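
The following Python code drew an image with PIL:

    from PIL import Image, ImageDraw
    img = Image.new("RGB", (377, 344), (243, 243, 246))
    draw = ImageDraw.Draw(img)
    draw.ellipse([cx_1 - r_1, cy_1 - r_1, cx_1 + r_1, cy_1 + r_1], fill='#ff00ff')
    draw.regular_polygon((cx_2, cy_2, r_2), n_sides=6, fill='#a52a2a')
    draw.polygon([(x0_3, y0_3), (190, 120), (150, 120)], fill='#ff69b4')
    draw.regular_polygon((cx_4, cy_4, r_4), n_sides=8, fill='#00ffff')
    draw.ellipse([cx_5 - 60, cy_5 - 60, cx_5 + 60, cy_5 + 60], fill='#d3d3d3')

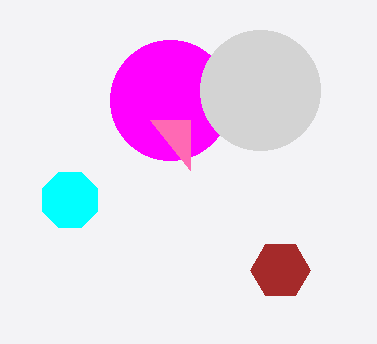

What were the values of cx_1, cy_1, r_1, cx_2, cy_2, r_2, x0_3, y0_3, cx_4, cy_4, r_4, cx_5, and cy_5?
cx_1 = 170, cy_1 = 100, r_1 = 60, cx_2 = 280, cy_2 = 270, r_2 = 30, x0_3 = 190, y0_3 = 170, cx_4 = 70, cy_4 = 200, r_4 = 30, cx_5 = 260, cy_5 = 90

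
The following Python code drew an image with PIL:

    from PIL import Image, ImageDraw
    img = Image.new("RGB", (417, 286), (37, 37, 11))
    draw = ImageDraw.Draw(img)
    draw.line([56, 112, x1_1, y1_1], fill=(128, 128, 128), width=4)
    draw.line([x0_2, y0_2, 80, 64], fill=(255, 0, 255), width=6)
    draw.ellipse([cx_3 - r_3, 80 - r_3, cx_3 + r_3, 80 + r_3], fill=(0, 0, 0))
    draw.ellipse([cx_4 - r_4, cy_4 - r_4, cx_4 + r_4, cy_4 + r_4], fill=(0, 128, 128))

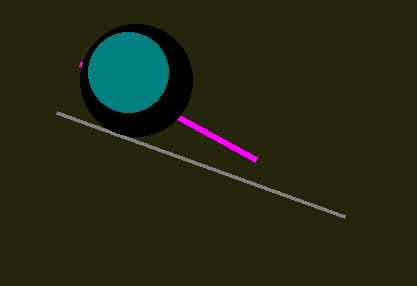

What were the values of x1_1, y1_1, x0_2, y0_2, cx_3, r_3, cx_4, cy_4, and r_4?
x1_1 = 344; y1_1 = 216; x0_2 = 256; y0_2 = 160; cx_3 = 136; r_3 = 56; cx_4 = 128; cy_4 = 72; r_4 = 40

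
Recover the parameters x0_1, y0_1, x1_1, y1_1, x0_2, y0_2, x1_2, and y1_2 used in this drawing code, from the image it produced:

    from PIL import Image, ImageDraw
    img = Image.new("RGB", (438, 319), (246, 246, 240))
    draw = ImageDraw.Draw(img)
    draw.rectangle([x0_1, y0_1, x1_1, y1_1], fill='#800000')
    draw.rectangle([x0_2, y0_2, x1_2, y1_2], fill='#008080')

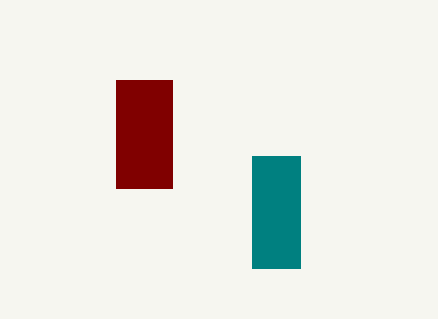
x0_1 = 116, y0_1 = 80, x1_1 = 172, y1_1 = 188, x0_2 = 252, y0_2 = 156, x1_2 = 300, y1_2 = 268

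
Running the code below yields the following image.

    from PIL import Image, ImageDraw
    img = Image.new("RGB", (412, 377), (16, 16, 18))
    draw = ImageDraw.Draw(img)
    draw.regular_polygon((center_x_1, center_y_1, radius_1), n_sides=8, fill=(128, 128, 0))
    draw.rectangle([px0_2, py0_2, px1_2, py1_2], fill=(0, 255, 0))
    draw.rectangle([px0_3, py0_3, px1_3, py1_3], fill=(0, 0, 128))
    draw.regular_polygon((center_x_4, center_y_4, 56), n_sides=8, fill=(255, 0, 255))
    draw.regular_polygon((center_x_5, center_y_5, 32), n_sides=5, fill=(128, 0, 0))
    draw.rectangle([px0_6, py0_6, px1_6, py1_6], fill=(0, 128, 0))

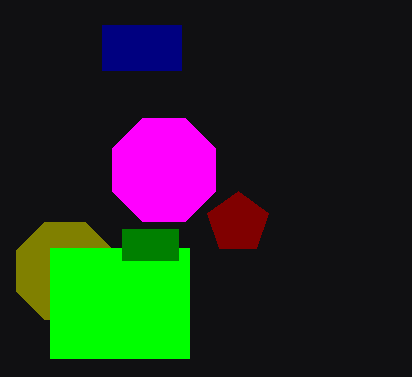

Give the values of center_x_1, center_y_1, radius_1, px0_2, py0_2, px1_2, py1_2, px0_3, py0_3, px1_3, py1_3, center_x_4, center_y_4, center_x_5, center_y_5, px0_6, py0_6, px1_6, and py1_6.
center_x_1 = 65; center_y_1 = 271; radius_1 = 53; px0_2 = 50; py0_2 = 248; px1_2 = 189; py1_2 = 358; px0_3 = 102; py0_3 = 25; px1_3 = 181; py1_3 = 70; center_x_4 = 164; center_y_4 = 170; center_x_5 = 238; center_y_5 = 223; px0_6 = 122; py0_6 = 229; px1_6 = 178; py1_6 = 260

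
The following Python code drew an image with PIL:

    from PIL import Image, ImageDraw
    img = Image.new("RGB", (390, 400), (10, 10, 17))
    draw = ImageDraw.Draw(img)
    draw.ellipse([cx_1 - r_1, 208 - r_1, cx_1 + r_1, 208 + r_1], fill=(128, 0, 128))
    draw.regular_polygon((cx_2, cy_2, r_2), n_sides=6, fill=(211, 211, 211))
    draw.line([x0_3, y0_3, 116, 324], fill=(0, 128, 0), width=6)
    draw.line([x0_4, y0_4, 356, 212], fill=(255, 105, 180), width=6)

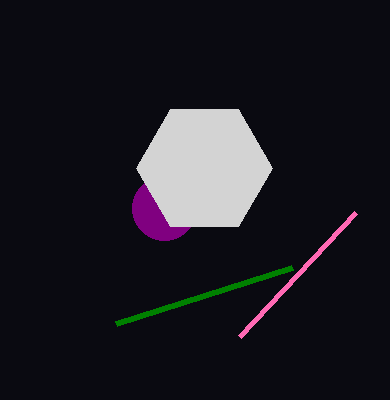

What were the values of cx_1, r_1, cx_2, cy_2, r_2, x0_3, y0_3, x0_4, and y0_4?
cx_1 = 164, r_1 = 32, cx_2 = 204, cy_2 = 168, r_2 = 68, x0_3 = 292, y0_3 = 268, x0_4 = 240, y0_4 = 336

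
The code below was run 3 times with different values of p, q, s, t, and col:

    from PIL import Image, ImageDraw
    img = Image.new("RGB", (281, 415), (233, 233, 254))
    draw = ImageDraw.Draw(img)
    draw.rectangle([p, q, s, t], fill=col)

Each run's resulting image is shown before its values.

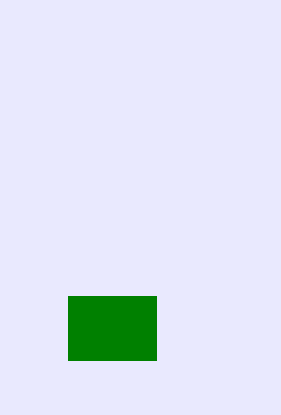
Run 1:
p = 68; q = 296; s = 156; t = 360; col = 'green'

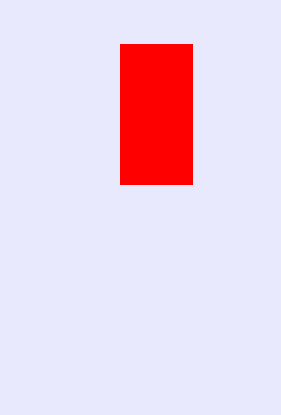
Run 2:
p = 120; q = 44; s = 192; t = 184; col = 'red'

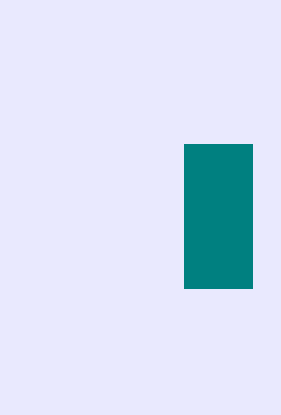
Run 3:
p = 184, q = 144, s = 252, t = 288, col = 'teal'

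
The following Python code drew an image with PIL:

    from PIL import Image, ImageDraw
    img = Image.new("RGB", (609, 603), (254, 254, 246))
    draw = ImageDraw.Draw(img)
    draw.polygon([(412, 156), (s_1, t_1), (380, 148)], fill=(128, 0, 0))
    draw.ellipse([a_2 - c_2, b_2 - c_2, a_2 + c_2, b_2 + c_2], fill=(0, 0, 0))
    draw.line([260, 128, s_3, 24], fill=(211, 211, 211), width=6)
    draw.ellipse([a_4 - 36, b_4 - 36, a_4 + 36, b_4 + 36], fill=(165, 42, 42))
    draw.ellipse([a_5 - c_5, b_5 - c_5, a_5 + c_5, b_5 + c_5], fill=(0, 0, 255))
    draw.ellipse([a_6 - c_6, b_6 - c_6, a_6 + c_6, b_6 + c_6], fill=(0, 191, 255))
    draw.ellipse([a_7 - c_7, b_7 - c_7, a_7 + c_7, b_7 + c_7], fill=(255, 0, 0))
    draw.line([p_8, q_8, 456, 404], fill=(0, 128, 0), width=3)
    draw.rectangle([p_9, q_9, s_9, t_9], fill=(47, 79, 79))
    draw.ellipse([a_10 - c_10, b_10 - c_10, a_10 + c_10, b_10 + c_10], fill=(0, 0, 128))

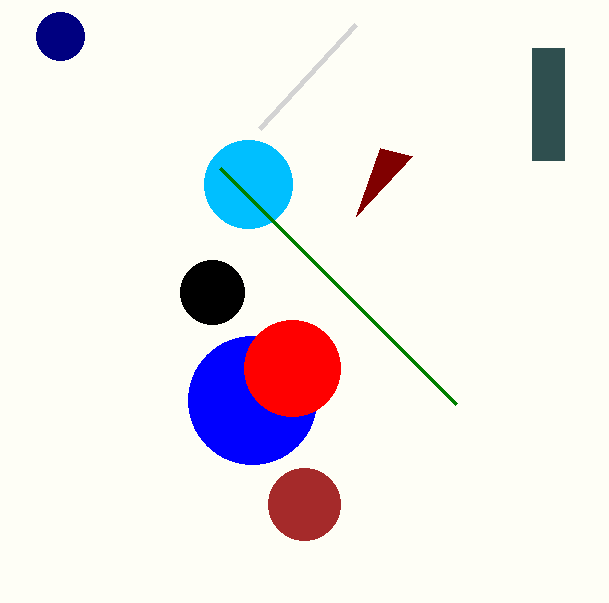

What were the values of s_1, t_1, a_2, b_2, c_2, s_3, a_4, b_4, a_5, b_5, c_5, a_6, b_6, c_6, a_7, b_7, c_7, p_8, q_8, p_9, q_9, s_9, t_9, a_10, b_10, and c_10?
s_1 = 356
t_1 = 216
a_2 = 212
b_2 = 292
c_2 = 32
s_3 = 356
a_4 = 304
b_4 = 504
a_5 = 252
b_5 = 400
c_5 = 64
a_6 = 248
b_6 = 184
c_6 = 44
a_7 = 292
b_7 = 368
c_7 = 48
p_8 = 220
q_8 = 168
p_9 = 532
q_9 = 48
s_9 = 564
t_9 = 160
a_10 = 60
b_10 = 36
c_10 = 24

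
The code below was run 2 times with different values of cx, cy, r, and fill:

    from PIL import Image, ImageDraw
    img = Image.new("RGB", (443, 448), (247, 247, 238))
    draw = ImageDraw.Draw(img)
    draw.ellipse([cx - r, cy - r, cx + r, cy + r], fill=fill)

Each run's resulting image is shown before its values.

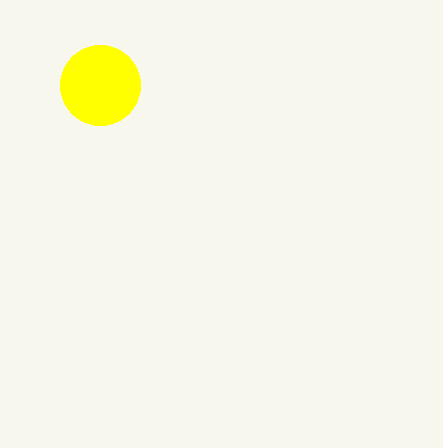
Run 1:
cx = 100; cy = 85; r = 40; fill = 'yellow'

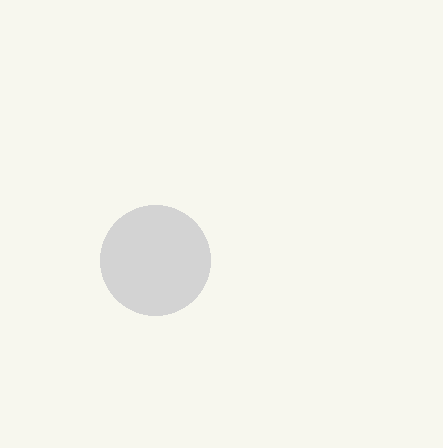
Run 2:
cx = 155, cy = 260, r = 55, fill = 'lightgray'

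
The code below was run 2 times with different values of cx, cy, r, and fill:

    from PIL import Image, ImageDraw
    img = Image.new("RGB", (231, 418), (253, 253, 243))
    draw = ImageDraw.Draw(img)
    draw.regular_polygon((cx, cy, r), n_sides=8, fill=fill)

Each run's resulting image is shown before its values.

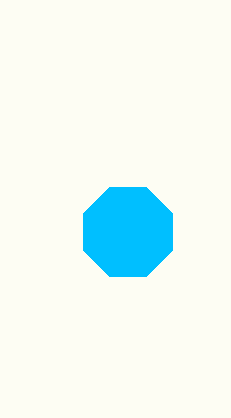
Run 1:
cx = 128, cy = 232, r = 48, fill = 'deepskyblue'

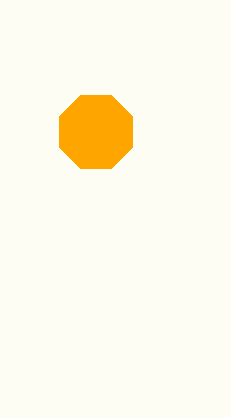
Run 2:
cx = 96; cy = 132; r = 40; fill = 'orange'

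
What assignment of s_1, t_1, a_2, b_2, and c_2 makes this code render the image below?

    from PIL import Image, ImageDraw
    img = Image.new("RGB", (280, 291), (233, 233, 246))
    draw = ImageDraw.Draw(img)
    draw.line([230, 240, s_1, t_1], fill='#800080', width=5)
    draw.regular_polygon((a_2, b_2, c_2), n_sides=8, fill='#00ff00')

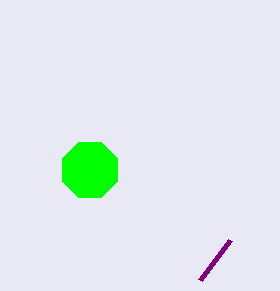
s_1 = 200; t_1 = 280; a_2 = 90; b_2 = 170; c_2 = 30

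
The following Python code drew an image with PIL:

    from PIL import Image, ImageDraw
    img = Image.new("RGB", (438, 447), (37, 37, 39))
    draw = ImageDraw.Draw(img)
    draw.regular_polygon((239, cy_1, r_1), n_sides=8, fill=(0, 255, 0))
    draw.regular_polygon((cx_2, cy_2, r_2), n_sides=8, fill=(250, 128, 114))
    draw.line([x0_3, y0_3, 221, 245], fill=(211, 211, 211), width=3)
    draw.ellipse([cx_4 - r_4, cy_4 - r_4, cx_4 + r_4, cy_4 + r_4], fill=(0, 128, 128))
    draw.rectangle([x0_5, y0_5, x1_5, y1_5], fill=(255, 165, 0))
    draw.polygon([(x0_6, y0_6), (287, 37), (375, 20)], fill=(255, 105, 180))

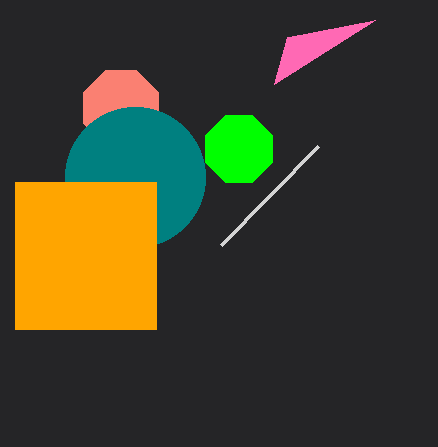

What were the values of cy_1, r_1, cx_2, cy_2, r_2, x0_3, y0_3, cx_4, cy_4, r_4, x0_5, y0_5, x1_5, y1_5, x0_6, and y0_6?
cy_1 = 149, r_1 = 36, cx_2 = 121, cy_2 = 108, r_2 = 41, x0_3 = 318, y0_3 = 146, cx_4 = 135, cy_4 = 177, r_4 = 70, x0_5 = 15, y0_5 = 182, x1_5 = 156, y1_5 = 329, x0_6 = 274, y0_6 = 84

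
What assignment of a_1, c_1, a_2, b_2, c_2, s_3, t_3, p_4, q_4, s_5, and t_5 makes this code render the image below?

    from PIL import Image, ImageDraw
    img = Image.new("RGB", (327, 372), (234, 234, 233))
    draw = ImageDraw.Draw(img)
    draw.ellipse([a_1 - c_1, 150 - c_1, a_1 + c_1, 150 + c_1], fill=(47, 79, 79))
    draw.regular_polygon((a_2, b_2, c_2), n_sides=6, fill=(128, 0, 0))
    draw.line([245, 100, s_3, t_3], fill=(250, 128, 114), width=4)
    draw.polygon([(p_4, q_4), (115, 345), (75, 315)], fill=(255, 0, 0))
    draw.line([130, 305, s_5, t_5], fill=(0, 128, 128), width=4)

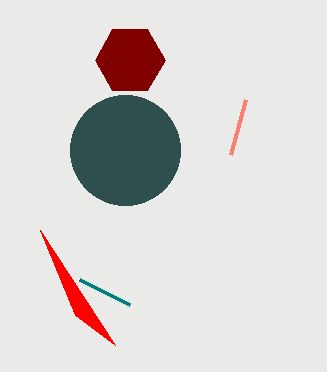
a_1 = 125; c_1 = 55; a_2 = 130; b_2 = 60; c_2 = 35; s_3 = 230; t_3 = 155; p_4 = 40; q_4 = 230; s_5 = 80; t_5 = 280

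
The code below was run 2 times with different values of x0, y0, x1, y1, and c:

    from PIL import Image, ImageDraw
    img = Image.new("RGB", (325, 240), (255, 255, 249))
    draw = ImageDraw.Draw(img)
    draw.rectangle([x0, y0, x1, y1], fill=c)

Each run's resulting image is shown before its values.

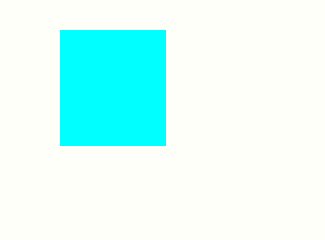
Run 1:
x0 = 60; y0 = 30; x1 = 165; y1 = 145; c = 'cyan'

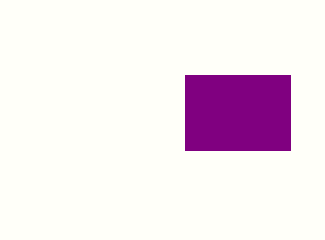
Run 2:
x0 = 185, y0 = 75, x1 = 290, y1 = 150, c = 'purple'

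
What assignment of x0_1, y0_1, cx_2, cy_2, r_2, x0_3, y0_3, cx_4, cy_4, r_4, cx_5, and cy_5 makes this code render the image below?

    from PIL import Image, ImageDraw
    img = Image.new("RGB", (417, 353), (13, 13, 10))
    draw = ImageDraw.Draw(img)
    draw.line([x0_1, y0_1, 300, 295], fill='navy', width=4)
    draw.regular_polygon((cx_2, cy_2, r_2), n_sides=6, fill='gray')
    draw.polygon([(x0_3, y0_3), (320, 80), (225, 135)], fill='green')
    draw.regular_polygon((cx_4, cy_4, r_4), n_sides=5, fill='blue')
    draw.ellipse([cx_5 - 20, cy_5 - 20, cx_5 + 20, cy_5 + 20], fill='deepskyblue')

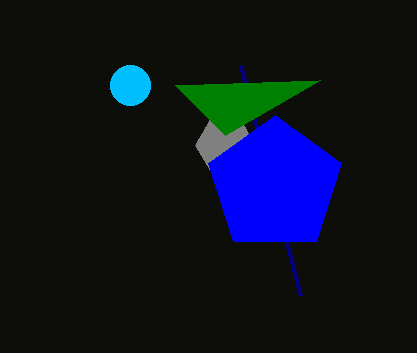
x0_1 = 240; y0_1 = 65; cx_2 = 225; cy_2 = 145; r_2 = 30; x0_3 = 175; y0_3 = 85; cx_4 = 275; cy_4 = 185; r_4 = 70; cx_5 = 130; cy_5 = 85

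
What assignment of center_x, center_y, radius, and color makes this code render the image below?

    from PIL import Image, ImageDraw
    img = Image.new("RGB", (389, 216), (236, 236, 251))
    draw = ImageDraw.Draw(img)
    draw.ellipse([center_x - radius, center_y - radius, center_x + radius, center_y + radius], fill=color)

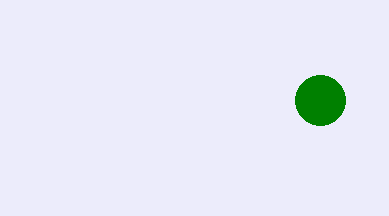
center_x = 320, center_y = 100, radius = 25, color = 'green'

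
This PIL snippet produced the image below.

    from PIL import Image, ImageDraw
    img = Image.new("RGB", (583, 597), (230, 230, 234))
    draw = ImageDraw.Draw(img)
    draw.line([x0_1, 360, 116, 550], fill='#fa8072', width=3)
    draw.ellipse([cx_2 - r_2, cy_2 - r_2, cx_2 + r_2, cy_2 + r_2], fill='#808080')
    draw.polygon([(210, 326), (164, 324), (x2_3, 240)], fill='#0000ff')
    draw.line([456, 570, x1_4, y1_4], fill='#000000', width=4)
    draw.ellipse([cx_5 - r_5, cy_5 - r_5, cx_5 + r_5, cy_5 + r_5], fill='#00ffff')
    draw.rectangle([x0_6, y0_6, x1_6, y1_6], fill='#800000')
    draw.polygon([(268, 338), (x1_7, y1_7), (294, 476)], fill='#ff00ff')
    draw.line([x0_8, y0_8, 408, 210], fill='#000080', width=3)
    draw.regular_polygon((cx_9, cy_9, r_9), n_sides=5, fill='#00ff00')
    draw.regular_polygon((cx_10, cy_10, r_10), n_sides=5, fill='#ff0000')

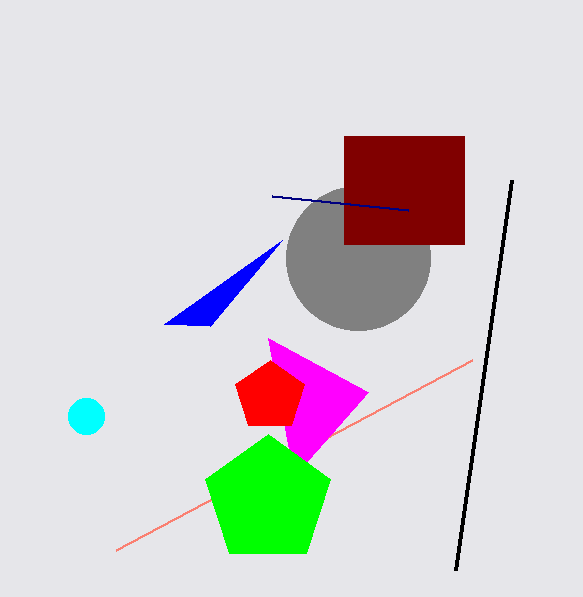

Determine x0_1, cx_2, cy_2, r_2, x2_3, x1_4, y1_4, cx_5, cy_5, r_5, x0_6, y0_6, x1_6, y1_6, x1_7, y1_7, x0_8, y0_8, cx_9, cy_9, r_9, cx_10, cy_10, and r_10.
x0_1 = 472; cx_2 = 358; cy_2 = 258; r_2 = 72; x2_3 = 282; x1_4 = 512; y1_4 = 180; cx_5 = 86; cy_5 = 416; r_5 = 18; x0_6 = 344; y0_6 = 136; x1_6 = 464; y1_6 = 244; x1_7 = 368; y1_7 = 392; x0_8 = 272; y0_8 = 196; cx_9 = 268; cy_9 = 500; r_9 = 66; cx_10 = 270; cy_10 = 396; r_10 = 36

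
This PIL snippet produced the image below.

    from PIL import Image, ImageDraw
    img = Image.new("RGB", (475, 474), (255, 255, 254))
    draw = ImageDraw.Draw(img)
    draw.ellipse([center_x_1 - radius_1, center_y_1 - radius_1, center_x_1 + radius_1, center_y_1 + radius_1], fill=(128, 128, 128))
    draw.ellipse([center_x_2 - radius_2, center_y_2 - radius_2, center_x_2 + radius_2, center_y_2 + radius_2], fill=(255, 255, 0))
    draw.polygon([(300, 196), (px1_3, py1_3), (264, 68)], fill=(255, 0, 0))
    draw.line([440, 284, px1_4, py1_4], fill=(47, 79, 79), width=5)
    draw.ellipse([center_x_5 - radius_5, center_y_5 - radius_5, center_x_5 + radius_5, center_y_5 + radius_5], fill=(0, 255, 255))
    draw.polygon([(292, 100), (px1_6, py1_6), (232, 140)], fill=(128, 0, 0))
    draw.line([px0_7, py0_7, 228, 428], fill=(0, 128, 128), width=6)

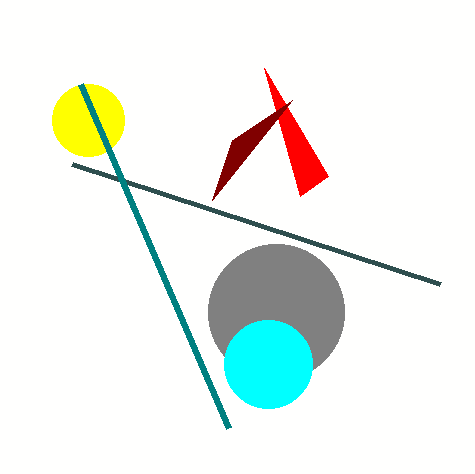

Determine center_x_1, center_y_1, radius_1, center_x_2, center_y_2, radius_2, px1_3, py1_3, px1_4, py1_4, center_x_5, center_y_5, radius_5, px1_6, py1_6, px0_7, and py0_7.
center_x_1 = 276
center_y_1 = 312
radius_1 = 68
center_x_2 = 88
center_y_2 = 120
radius_2 = 36
px1_3 = 328
py1_3 = 176
px1_4 = 72
py1_4 = 164
center_x_5 = 268
center_y_5 = 364
radius_5 = 44
px1_6 = 212
py1_6 = 200
px0_7 = 80
py0_7 = 84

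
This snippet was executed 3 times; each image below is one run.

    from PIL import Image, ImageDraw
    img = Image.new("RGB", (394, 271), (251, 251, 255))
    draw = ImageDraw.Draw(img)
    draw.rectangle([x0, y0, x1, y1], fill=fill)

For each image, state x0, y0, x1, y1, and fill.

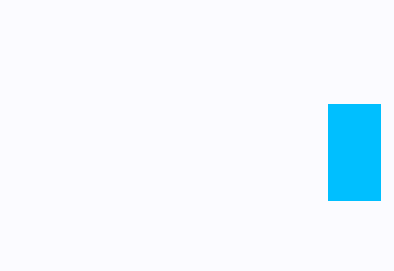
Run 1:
x0 = 328; y0 = 104; x1 = 380; y1 = 200; fill = 'deepskyblue'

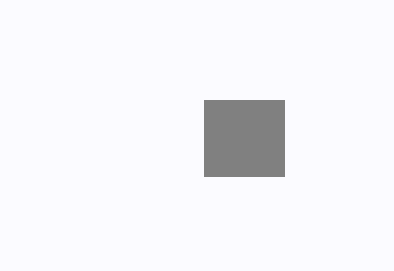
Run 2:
x0 = 204
y0 = 100
x1 = 284
y1 = 176
fill = 'gray'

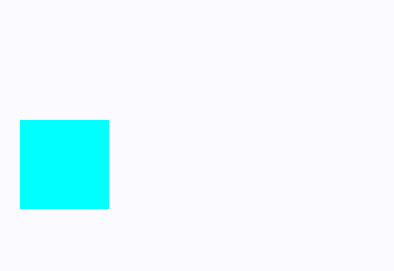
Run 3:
x0 = 20, y0 = 120, x1 = 108, y1 = 208, fill = 'cyan'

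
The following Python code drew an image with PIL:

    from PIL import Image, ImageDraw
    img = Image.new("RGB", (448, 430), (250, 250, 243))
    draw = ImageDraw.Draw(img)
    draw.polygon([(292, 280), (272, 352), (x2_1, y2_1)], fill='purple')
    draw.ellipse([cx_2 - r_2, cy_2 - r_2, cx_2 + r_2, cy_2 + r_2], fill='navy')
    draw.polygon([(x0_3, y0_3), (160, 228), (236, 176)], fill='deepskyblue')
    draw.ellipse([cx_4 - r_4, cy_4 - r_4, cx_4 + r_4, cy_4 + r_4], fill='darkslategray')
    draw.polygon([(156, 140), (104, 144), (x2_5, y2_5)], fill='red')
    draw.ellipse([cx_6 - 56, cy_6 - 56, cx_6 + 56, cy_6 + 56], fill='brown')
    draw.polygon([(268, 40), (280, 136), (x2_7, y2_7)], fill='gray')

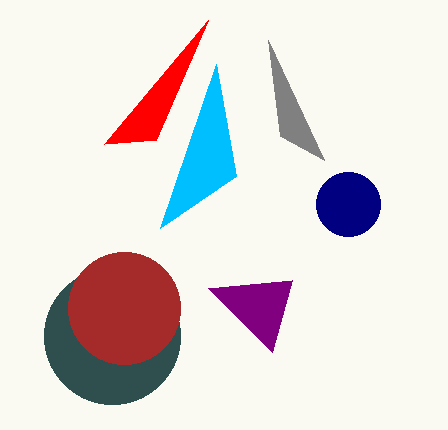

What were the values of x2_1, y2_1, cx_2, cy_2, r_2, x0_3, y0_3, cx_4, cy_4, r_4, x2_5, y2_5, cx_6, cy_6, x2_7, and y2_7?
x2_1 = 208; y2_1 = 288; cx_2 = 348; cy_2 = 204; r_2 = 32; x0_3 = 216; y0_3 = 64; cx_4 = 112; cy_4 = 336; r_4 = 68; x2_5 = 208; y2_5 = 20; cx_6 = 124; cy_6 = 308; x2_7 = 324; y2_7 = 160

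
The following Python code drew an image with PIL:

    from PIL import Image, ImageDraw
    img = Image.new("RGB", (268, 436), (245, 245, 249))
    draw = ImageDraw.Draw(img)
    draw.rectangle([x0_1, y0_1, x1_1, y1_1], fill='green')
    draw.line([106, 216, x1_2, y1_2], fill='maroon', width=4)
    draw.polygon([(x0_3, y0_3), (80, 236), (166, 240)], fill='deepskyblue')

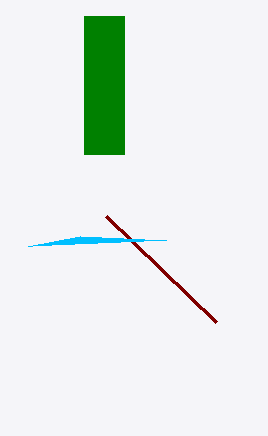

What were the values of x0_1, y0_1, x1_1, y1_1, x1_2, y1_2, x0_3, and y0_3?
x0_1 = 84, y0_1 = 16, x1_1 = 124, y1_1 = 154, x1_2 = 216, y1_2 = 322, x0_3 = 28, y0_3 = 246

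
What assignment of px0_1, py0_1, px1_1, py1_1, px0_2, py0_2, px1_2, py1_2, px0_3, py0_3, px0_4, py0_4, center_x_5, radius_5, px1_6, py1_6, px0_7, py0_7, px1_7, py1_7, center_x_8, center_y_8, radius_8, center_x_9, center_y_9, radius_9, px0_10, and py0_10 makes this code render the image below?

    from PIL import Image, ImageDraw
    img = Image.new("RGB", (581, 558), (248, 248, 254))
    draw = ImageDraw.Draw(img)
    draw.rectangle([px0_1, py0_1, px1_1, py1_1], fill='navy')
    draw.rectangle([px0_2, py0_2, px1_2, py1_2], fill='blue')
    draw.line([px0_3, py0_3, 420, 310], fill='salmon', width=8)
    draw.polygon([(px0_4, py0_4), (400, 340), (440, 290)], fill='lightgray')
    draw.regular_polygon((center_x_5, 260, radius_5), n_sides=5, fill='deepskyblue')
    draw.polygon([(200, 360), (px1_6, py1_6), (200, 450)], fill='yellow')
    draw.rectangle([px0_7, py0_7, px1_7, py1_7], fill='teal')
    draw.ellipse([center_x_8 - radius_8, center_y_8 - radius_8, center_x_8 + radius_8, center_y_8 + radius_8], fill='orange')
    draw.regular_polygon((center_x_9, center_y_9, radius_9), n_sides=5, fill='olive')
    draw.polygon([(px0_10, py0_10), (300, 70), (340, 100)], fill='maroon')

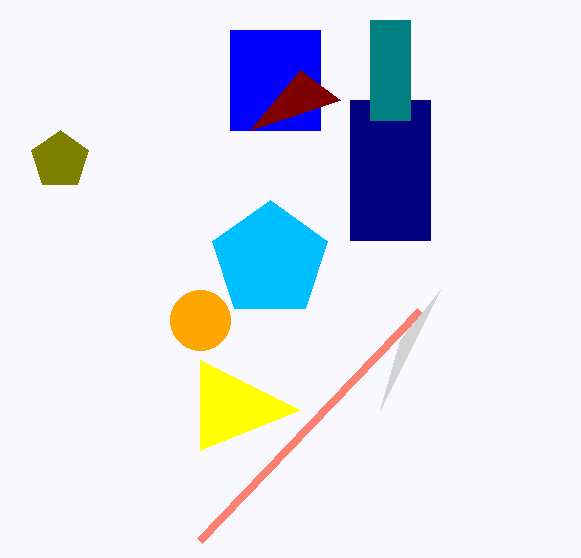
px0_1 = 350, py0_1 = 100, px1_1 = 430, py1_1 = 240, px0_2 = 230, py0_2 = 30, px1_2 = 320, py1_2 = 130, px0_3 = 200, py0_3 = 540, px0_4 = 380, py0_4 = 410, center_x_5 = 270, radius_5 = 60, px1_6 = 300, py1_6 = 410, px0_7 = 370, py0_7 = 20, px1_7 = 410, py1_7 = 120, center_x_8 = 200, center_y_8 = 320, radius_8 = 30, center_x_9 = 60, center_y_9 = 160, radius_9 = 30, px0_10 = 250, py0_10 = 130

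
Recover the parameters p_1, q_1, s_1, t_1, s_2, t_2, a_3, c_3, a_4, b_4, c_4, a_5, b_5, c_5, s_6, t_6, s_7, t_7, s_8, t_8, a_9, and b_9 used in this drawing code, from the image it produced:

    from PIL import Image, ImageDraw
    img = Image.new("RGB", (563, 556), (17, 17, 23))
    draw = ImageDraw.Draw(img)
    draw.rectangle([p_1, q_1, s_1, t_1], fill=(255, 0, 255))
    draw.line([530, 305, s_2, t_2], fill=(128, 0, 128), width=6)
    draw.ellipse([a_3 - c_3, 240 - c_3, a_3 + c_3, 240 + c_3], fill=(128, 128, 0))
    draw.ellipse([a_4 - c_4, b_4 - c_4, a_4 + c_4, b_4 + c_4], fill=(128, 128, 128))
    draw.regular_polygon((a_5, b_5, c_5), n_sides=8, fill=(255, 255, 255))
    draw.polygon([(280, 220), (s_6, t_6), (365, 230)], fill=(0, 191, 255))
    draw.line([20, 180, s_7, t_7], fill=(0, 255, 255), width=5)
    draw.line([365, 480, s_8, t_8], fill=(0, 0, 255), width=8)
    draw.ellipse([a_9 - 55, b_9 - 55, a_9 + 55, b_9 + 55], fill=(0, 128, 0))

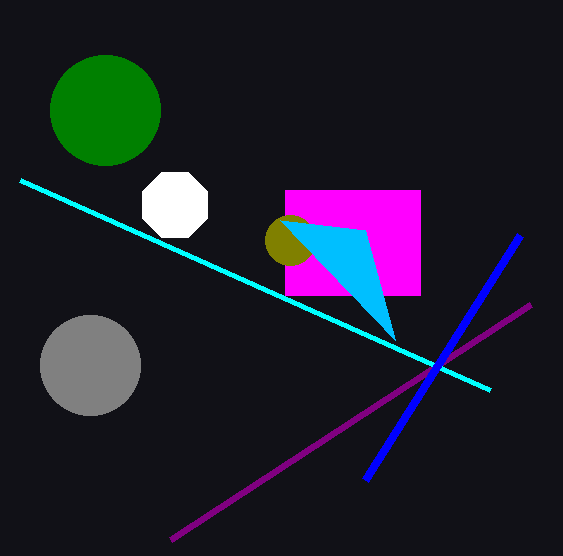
p_1 = 285; q_1 = 190; s_1 = 420; t_1 = 295; s_2 = 170; t_2 = 540; a_3 = 290; c_3 = 25; a_4 = 90; b_4 = 365; c_4 = 50; a_5 = 175; b_5 = 205; c_5 = 35; s_6 = 395; t_6 = 340; s_7 = 490; t_7 = 390; s_8 = 520; t_8 = 235; a_9 = 105; b_9 = 110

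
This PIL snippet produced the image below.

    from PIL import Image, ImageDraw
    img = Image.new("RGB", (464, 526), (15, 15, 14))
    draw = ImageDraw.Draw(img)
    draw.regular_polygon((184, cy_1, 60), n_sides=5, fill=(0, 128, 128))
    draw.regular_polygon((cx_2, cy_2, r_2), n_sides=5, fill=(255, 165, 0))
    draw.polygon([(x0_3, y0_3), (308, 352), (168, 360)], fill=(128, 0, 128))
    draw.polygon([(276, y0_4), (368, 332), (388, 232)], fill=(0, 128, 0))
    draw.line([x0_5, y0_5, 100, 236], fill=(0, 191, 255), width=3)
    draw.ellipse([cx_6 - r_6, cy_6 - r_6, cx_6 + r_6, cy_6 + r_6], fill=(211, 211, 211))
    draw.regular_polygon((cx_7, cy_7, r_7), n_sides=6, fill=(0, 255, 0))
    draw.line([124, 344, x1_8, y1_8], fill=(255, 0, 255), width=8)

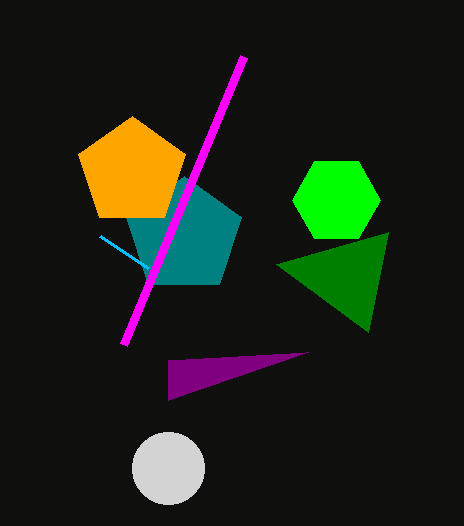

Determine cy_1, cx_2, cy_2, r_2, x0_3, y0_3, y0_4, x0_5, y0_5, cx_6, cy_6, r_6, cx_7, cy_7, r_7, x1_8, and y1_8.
cy_1 = 236, cx_2 = 132, cy_2 = 172, r_2 = 56, x0_3 = 168, y0_3 = 400, y0_4 = 264, x0_5 = 148, y0_5 = 268, cx_6 = 168, cy_6 = 468, r_6 = 36, cx_7 = 336, cy_7 = 200, r_7 = 44, x1_8 = 244, y1_8 = 56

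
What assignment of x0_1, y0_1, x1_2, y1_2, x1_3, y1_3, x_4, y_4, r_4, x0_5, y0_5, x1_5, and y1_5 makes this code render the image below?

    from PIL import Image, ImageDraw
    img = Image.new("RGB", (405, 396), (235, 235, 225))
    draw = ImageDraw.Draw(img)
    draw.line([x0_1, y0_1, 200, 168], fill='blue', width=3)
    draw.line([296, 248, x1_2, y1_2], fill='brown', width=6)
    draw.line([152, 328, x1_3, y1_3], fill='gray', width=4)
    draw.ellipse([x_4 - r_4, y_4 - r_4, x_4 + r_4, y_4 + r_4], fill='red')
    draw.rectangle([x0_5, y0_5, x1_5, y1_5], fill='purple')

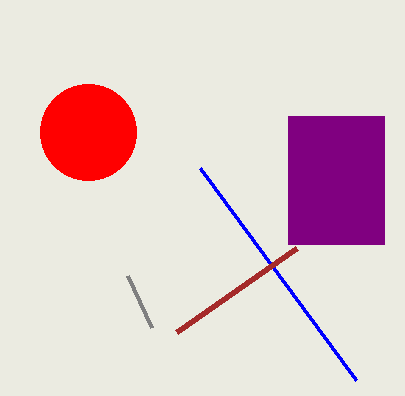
x0_1 = 356
y0_1 = 380
x1_2 = 176
y1_2 = 332
x1_3 = 128
y1_3 = 276
x_4 = 88
y_4 = 132
r_4 = 48
x0_5 = 288
y0_5 = 116
x1_5 = 384
y1_5 = 244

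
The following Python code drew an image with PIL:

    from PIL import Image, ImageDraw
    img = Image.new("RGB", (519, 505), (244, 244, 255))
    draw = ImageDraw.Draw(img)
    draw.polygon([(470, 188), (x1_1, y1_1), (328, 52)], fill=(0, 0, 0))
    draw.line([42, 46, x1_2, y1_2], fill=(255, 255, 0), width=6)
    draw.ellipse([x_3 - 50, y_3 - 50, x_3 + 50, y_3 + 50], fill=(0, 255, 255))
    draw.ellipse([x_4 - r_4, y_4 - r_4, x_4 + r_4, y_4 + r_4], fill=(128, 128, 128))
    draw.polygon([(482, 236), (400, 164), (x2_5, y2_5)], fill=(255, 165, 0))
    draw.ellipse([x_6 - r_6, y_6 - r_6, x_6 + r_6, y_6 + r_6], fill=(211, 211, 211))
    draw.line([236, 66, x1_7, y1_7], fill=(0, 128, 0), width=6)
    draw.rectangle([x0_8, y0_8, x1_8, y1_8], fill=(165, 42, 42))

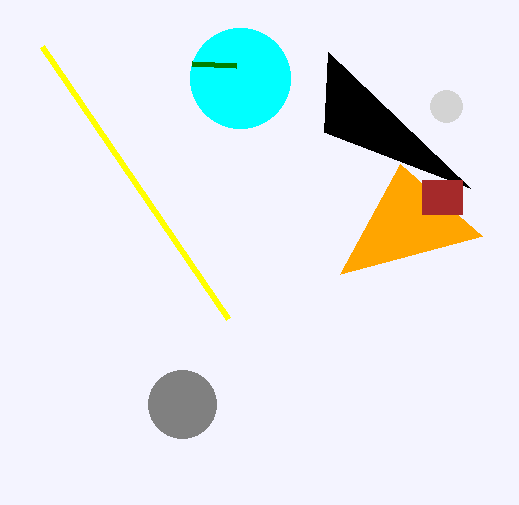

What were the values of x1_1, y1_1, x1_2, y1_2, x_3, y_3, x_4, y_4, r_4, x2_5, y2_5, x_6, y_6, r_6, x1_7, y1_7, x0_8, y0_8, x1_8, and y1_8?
x1_1 = 324, y1_1 = 132, x1_2 = 228, y1_2 = 318, x_3 = 240, y_3 = 78, x_4 = 182, y_4 = 404, r_4 = 34, x2_5 = 340, y2_5 = 274, x_6 = 446, y_6 = 106, r_6 = 16, x1_7 = 192, y1_7 = 64, x0_8 = 422, y0_8 = 180, x1_8 = 462, y1_8 = 214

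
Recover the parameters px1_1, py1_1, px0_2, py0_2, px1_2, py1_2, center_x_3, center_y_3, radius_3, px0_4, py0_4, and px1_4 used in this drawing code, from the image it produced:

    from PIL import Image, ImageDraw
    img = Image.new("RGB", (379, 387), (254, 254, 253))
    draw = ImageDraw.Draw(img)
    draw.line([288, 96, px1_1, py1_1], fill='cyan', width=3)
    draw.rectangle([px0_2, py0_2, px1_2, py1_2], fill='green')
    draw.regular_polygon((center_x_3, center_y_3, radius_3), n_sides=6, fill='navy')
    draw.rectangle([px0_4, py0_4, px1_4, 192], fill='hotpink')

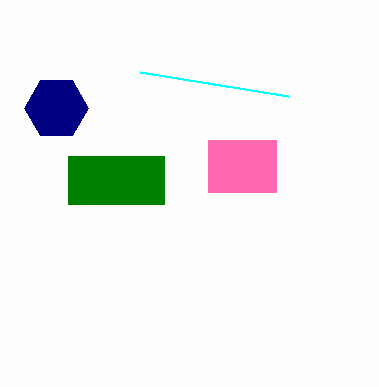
px1_1 = 140; py1_1 = 72; px0_2 = 68; py0_2 = 156; px1_2 = 164; py1_2 = 204; center_x_3 = 56; center_y_3 = 108; radius_3 = 32; px0_4 = 208; py0_4 = 140; px1_4 = 276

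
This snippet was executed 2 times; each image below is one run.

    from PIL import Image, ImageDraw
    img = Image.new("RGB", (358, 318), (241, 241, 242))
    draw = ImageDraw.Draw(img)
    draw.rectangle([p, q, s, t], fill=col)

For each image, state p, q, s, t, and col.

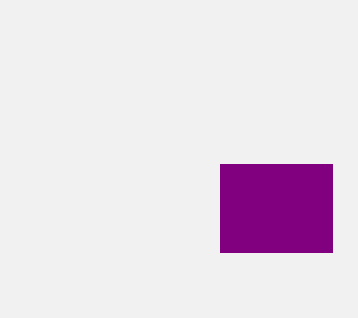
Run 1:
p = 220; q = 164; s = 332; t = 252; col = 'purple'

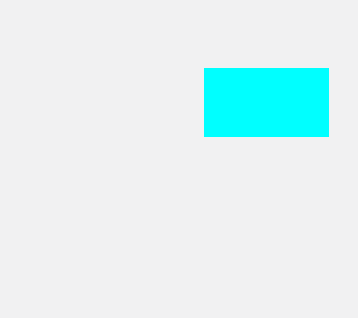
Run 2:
p = 204; q = 68; s = 328; t = 136; col = 'cyan'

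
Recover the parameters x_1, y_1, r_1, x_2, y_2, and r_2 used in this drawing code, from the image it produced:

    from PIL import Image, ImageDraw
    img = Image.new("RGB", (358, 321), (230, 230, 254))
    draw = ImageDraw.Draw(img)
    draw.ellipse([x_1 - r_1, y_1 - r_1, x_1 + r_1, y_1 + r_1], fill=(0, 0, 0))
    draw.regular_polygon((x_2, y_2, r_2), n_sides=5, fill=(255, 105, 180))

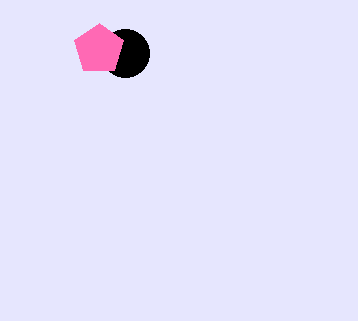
x_1 = 125, y_1 = 53, r_1 = 24, x_2 = 99, y_2 = 49, r_2 = 26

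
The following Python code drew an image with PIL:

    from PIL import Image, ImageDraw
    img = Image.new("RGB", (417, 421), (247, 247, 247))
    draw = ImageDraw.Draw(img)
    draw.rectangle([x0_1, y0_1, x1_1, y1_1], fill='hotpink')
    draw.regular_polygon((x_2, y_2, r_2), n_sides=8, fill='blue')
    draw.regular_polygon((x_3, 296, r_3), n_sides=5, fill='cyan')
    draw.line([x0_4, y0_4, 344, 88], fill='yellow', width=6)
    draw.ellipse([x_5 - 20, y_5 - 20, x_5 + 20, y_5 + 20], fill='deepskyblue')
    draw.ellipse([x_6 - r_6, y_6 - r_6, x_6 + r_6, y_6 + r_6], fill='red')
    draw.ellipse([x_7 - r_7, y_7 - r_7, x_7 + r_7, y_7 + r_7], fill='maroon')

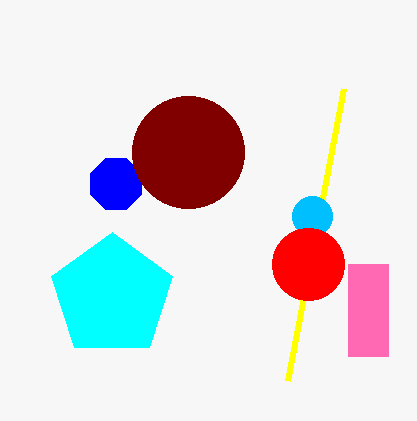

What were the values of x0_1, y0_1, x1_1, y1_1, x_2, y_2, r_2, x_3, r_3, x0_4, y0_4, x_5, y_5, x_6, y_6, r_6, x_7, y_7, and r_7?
x0_1 = 348
y0_1 = 264
x1_1 = 388
y1_1 = 356
x_2 = 116
y_2 = 184
r_2 = 28
x_3 = 112
r_3 = 64
x0_4 = 288
y0_4 = 380
x_5 = 312
y_5 = 216
x_6 = 308
y_6 = 264
r_6 = 36
x_7 = 188
y_7 = 152
r_7 = 56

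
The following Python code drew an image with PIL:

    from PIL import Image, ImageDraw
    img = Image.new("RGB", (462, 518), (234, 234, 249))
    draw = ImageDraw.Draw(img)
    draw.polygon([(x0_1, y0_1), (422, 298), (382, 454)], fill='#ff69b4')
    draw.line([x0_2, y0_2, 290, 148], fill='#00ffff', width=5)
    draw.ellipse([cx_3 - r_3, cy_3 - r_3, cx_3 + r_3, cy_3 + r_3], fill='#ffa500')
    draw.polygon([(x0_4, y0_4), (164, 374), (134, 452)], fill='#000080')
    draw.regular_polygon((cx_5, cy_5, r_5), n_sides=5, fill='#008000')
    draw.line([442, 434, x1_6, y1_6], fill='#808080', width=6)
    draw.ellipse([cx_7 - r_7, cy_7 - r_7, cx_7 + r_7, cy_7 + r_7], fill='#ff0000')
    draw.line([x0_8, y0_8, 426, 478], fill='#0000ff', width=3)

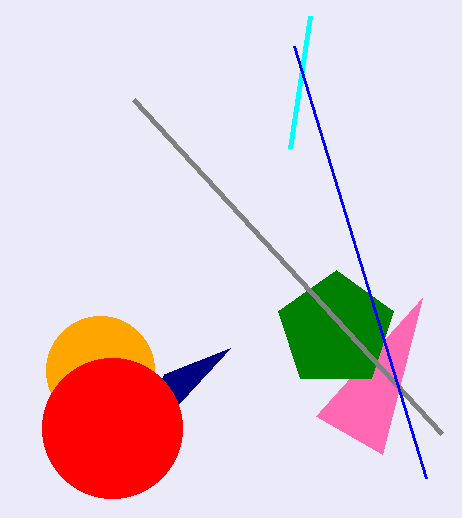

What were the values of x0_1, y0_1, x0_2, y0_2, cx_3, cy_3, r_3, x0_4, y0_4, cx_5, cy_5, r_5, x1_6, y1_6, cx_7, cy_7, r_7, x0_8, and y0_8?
x0_1 = 316; y0_1 = 416; x0_2 = 310; y0_2 = 16; cx_3 = 100; cy_3 = 370; r_3 = 54; x0_4 = 230; y0_4 = 348; cx_5 = 336; cy_5 = 330; r_5 = 60; x1_6 = 134; y1_6 = 100; cx_7 = 112; cy_7 = 428; r_7 = 70; x0_8 = 294; y0_8 = 46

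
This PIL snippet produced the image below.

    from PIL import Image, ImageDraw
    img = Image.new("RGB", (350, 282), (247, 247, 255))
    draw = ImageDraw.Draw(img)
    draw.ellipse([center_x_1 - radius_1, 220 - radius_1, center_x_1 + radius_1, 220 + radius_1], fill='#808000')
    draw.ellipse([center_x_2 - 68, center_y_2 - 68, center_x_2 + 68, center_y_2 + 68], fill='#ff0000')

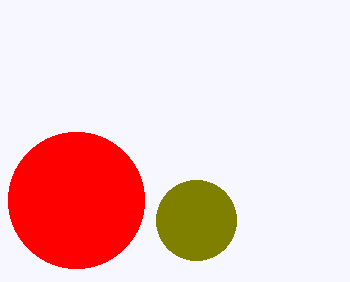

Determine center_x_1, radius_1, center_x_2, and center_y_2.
center_x_1 = 196, radius_1 = 40, center_x_2 = 76, center_y_2 = 200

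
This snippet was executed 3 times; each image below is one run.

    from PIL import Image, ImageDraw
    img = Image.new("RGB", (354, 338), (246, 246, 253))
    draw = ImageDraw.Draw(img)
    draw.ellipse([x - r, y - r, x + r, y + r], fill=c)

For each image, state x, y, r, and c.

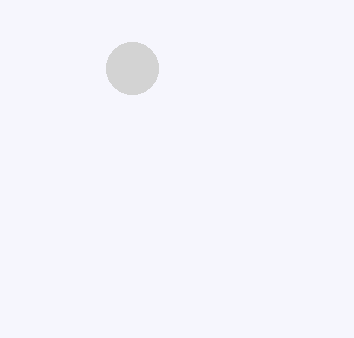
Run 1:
x = 132, y = 68, r = 26, c = 'lightgray'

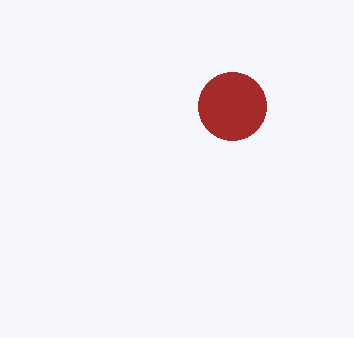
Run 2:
x = 232, y = 106, r = 34, c = 'brown'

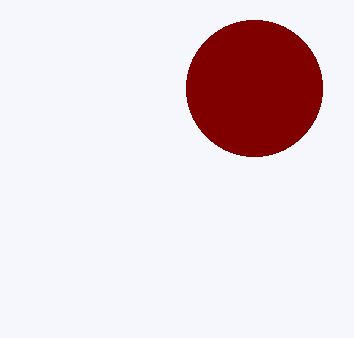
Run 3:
x = 254; y = 88; r = 68; c = 'maroon'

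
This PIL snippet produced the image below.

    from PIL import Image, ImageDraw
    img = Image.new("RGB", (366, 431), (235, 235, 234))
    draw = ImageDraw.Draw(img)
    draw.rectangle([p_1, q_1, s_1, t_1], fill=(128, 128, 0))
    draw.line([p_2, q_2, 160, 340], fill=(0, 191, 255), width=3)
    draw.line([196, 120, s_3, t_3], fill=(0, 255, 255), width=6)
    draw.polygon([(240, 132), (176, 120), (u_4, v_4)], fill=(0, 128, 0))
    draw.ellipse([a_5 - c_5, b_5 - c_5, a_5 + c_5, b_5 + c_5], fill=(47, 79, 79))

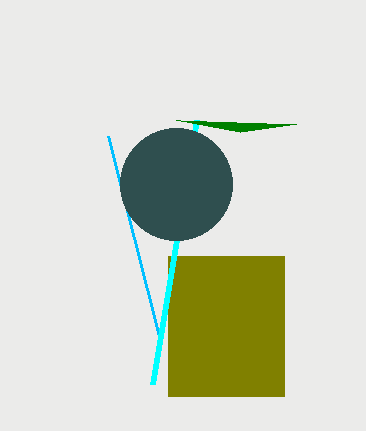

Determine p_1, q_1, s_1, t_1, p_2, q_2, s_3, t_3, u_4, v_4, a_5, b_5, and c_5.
p_1 = 168, q_1 = 256, s_1 = 284, t_1 = 396, p_2 = 108, q_2 = 136, s_3 = 152, t_3 = 384, u_4 = 296, v_4 = 124, a_5 = 176, b_5 = 184, c_5 = 56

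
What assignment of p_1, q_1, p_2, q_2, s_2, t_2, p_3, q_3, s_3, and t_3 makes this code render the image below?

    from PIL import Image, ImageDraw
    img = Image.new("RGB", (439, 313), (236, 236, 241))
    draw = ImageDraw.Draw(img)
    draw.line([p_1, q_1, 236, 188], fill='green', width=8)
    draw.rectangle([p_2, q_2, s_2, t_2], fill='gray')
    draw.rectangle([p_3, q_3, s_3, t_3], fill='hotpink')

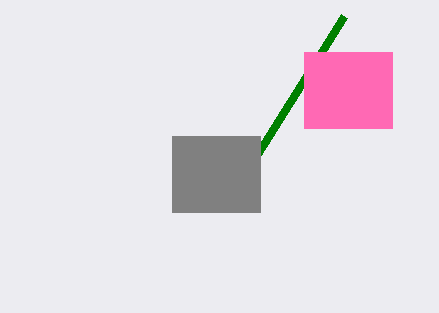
p_1 = 344; q_1 = 16; p_2 = 172; q_2 = 136; s_2 = 260; t_2 = 212; p_3 = 304; q_3 = 52; s_3 = 392; t_3 = 128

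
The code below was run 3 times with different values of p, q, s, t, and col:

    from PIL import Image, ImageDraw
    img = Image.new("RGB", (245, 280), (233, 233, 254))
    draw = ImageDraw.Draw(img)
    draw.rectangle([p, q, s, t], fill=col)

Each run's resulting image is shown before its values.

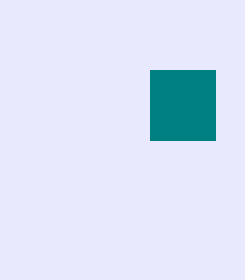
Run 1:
p = 150
q = 70
s = 215
t = 140
col = 'teal'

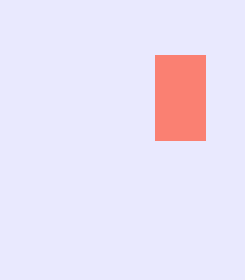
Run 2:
p = 155; q = 55; s = 205; t = 140; col = 'salmon'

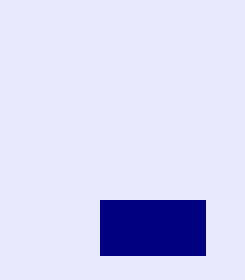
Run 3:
p = 100; q = 200; s = 205; t = 255; col = 'navy'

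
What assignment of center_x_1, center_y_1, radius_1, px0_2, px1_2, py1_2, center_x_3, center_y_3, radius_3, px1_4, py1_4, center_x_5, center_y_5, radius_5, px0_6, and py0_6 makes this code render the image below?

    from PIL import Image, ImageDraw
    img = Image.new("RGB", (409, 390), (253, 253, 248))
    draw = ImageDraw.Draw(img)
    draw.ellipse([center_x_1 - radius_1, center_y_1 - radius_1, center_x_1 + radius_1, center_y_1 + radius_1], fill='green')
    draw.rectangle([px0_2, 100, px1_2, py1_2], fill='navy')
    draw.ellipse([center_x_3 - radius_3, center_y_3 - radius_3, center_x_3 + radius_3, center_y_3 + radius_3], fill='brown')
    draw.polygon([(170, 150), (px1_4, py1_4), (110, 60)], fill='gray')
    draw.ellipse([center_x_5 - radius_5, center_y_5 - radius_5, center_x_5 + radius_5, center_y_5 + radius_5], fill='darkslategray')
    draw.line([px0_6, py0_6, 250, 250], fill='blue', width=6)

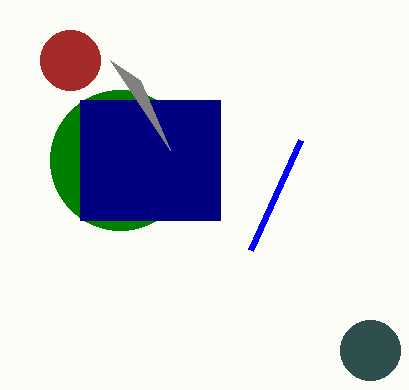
center_x_1 = 120, center_y_1 = 160, radius_1 = 70, px0_2 = 80, px1_2 = 220, py1_2 = 220, center_x_3 = 70, center_y_3 = 60, radius_3 = 30, px1_4 = 140, py1_4 = 80, center_x_5 = 370, center_y_5 = 350, radius_5 = 30, px0_6 = 300, py0_6 = 140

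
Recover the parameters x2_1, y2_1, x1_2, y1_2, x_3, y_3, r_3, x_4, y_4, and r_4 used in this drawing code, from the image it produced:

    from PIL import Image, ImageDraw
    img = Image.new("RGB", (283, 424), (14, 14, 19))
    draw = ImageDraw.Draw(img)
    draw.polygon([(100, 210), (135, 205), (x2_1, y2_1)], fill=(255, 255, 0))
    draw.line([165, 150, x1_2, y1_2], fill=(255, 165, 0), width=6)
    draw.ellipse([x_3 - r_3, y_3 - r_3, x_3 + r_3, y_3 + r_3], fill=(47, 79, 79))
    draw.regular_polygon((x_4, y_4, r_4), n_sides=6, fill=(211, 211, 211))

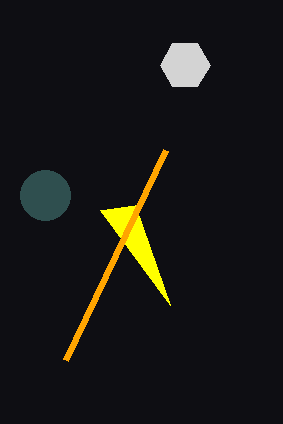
x2_1 = 170
y2_1 = 305
x1_2 = 65
y1_2 = 360
x_3 = 45
y_3 = 195
r_3 = 25
x_4 = 185
y_4 = 65
r_4 = 25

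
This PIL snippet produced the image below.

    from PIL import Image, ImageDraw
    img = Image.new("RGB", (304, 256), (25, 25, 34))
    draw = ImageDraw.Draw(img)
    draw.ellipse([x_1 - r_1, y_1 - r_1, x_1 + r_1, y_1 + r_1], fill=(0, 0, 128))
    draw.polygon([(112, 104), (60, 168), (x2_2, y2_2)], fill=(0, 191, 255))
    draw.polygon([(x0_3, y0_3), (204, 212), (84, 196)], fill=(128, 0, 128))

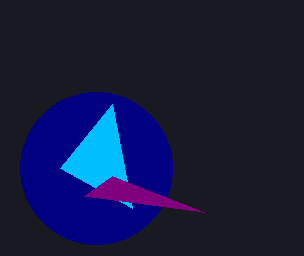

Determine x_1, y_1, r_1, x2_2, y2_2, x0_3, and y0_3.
x_1 = 96, y_1 = 168, r_1 = 76, x2_2 = 132, y2_2 = 208, x0_3 = 112, y0_3 = 176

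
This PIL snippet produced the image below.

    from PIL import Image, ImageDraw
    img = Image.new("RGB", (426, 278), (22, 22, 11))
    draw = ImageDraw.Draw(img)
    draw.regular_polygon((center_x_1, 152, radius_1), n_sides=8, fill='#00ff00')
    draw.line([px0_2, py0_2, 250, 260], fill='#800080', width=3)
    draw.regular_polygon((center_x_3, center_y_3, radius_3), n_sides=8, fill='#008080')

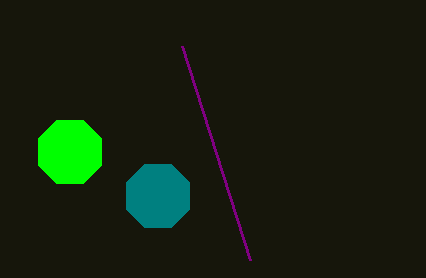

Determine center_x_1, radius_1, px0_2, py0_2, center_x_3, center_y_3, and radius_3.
center_x_1 = 70
radius_1 = 34
px0_2 = 182
py0_2 = 46
center_x_3 = 158
center_y_3 = 196
radius_3 = 34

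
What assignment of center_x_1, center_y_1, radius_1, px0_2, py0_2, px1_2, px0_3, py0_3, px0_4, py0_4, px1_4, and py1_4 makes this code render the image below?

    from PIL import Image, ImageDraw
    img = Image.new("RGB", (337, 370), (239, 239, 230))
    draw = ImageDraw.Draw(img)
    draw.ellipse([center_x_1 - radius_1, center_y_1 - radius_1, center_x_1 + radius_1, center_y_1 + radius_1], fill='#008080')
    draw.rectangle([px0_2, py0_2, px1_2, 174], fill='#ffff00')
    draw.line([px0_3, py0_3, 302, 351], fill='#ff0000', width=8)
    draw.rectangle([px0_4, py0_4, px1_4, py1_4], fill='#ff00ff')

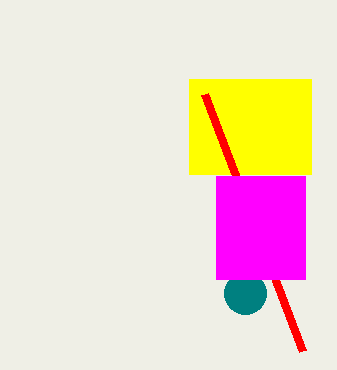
center_x_1 = 245
center_y_1 = 293
radius_1 = 21
px0_2 = 189
py0_2 = 79
px1_2 = 311
px0_3 = 204
py0_3 = 94
px0_4 = 216
py0_4 = 176
px1_4 = 305
py1_4 = 279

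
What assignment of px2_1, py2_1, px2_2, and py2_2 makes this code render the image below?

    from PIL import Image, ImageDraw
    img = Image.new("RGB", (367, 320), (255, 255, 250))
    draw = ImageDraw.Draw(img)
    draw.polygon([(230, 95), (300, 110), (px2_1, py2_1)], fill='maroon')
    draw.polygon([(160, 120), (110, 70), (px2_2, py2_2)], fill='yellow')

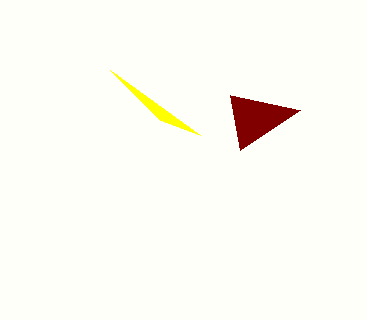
px2_1 = 240; py2_1 = 150; px2_2 = 200; py2_2 = 135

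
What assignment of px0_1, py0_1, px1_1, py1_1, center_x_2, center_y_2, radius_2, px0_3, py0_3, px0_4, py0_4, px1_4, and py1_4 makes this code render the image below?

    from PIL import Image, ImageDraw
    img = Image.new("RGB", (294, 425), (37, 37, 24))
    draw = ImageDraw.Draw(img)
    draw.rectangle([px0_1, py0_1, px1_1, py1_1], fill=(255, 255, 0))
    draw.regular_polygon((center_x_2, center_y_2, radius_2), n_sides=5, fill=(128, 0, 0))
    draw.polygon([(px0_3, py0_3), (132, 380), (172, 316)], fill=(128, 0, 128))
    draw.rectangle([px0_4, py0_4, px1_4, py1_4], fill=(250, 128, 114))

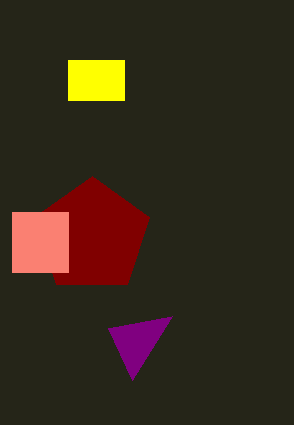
px0_1 = 68; py0_1 = 60; px1_1 = 124; py1_1 = 100; center_x_2 = 92; center_y_2 = 236; radius_2 = 60; px0_3 = 108; py0_3 = 328; px0_4 = 12; py0_4 = 212; px1_4 = 68; py1_4 = 272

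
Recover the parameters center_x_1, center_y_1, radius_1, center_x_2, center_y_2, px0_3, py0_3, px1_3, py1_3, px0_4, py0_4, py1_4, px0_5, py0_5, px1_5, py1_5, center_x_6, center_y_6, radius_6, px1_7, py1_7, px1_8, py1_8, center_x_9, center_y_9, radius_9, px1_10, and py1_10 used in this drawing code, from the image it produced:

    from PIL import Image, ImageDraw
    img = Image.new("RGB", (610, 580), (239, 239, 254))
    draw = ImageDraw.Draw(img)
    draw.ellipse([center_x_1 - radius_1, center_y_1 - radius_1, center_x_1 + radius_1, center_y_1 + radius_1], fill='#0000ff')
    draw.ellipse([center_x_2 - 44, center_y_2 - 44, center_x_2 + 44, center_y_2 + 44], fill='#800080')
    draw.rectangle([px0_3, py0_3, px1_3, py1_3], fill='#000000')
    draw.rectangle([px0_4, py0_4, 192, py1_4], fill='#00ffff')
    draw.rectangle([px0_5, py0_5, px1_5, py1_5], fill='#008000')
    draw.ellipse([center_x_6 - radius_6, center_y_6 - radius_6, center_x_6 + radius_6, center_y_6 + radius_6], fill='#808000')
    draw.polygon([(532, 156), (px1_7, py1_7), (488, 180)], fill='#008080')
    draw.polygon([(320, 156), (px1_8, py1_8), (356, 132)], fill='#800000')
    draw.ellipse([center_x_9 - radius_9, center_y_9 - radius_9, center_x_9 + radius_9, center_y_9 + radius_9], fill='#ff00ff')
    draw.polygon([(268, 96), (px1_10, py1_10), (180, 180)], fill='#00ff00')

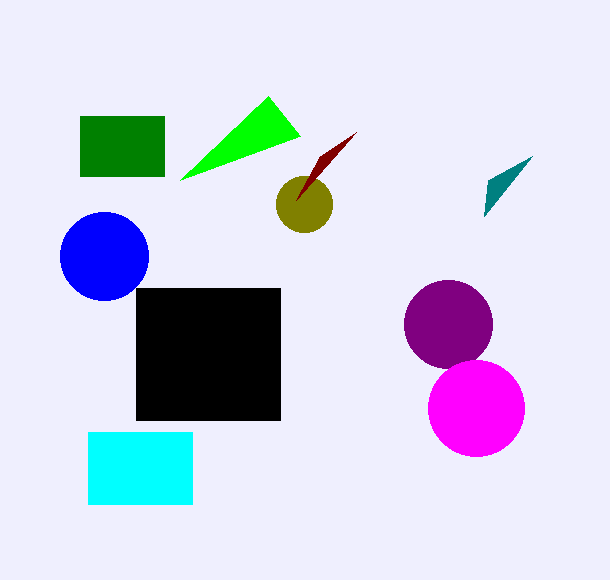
center_x_1 = 104, center_y_1 = 256, radius_1 = 44, center_x_2 = 448, center_y_2 = 324, px0_3 = 136, py0_3 = 288, px1_3 = 280, py1_3 = 420, px0_4 = 88, py0_4 = 432, py1_4 = 504, px0_5 = 80, py0_5 = 116, px1_5 = 164, py1_5 = 176, center_x_6 = 304, center_y_6 = 204, radius_6 = 28, px1_7 = 484, py1_7 = 216, px1_8 = 296, py1_8 = 200, center_x_9 = 476, center_y_9 = 408, radius_9 = 48, px1_10 = 300, py1_10 = 136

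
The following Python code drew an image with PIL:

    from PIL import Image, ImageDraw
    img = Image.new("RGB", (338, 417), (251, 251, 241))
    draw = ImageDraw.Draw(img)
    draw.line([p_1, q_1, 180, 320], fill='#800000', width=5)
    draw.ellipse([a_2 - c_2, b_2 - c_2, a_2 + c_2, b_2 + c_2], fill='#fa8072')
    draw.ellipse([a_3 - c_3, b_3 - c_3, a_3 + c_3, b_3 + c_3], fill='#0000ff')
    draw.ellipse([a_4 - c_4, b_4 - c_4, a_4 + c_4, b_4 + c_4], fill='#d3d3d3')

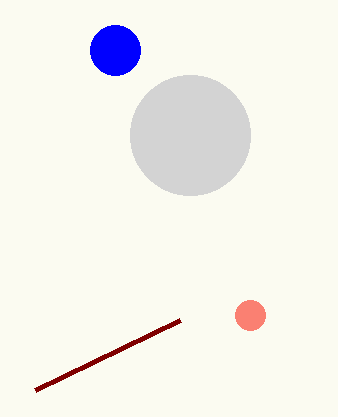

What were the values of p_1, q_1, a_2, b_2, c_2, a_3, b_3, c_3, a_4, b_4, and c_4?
p_1 = 35
q_1 = 390
a_2 = 250
b_2 = 315
c_2 = 15
a_3 = 115
b_3 = 50
c_3 = 25
a_4 = 190
b_4 = 135
c_4 = 60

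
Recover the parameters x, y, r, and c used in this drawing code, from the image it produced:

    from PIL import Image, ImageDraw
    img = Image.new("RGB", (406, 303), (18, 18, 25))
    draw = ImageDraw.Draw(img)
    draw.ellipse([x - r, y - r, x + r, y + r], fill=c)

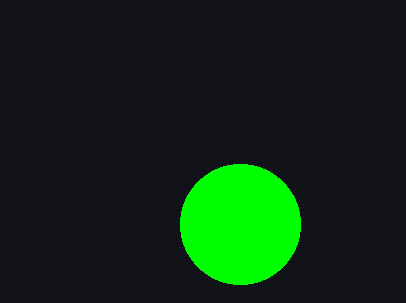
x = 240; y = 224; r = 60; c = 'lime'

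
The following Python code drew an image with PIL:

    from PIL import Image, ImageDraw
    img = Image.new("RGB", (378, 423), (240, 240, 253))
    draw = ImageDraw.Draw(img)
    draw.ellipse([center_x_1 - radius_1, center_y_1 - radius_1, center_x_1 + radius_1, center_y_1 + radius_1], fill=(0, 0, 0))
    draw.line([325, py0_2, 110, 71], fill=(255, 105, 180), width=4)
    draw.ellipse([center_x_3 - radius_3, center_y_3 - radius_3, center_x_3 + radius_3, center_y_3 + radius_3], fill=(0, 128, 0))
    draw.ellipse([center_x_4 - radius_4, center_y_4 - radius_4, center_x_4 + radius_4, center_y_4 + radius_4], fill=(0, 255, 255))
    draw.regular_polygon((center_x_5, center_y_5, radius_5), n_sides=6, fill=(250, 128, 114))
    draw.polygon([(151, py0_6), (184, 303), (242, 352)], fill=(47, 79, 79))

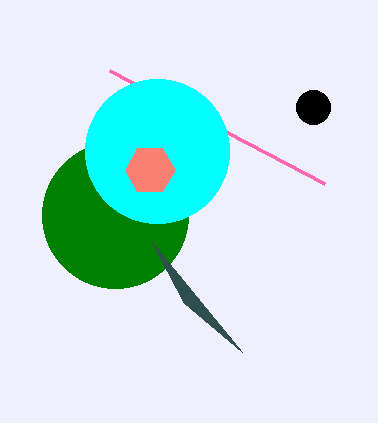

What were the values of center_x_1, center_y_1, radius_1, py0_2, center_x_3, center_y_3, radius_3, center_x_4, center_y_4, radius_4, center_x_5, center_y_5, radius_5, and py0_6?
center_x_1 = 313; center_y_1 = 107; radius_1 = 17; py0_2 = 184; center_x_3 = 115; center_y_3 = 215; radius_3 = 73; center_x_4 = 157; center_y_4 = 151; radius_4 = 72; center_x_5 = 150; center_y_5 = 170; radius_5 = 25; py0_6 = 241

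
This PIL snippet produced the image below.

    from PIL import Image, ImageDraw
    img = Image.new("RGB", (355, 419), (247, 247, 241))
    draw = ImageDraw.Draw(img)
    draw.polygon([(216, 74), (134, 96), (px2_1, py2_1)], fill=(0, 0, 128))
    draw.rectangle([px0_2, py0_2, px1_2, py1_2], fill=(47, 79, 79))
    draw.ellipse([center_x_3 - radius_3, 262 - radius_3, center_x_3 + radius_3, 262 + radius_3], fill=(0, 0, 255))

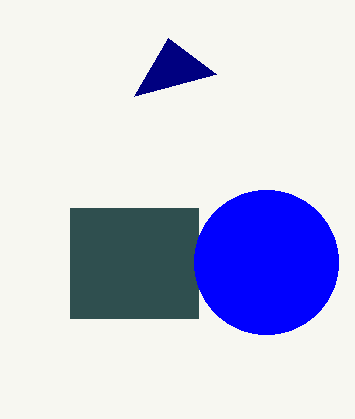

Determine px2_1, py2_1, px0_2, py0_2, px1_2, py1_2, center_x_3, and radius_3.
px2_1 = 168
py2_1 = 38
px0_2 = 70
py0_2 = 208
px1_2 = 198
py1_2 = 318
center_x_3 = 266
radius_3 = 72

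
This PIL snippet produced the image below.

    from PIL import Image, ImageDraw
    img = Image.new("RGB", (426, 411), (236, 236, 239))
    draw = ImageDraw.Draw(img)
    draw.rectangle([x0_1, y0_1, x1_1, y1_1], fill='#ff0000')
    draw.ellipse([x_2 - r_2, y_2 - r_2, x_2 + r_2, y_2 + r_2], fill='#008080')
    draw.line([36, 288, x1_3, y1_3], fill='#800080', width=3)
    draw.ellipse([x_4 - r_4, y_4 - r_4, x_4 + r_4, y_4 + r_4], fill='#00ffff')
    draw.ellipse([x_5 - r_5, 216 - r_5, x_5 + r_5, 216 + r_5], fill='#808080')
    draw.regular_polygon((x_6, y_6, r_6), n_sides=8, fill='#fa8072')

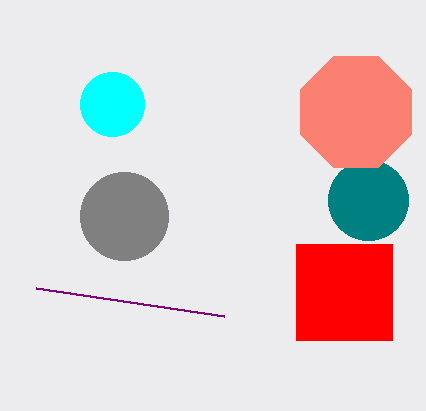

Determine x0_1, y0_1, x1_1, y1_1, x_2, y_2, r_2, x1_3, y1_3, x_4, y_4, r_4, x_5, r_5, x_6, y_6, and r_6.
x0_1 = 296, y0_1 = 244, x1_1 = 392, y1_1 = 340, x_2 = 368, y_2 = 200, r_2 = 40, x1_3 = 224, y1_3 = 316, x_4 = 112, y_4 = 104, r_4 = 32, x_5 = 124, r_5 = 44, x_6 = 356, y_6 = 112, r_6 = 60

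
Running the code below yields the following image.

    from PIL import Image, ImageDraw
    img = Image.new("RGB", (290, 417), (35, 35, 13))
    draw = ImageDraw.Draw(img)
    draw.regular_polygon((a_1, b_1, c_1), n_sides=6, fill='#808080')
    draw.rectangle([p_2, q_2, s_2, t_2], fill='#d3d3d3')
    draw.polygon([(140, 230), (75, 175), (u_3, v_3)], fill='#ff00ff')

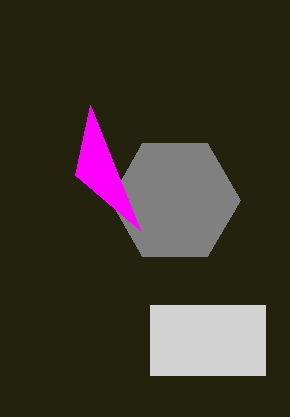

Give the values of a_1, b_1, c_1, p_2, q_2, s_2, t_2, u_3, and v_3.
a_1 = 175, b_1 = 200, c_1 = 65, p_2 = 150, q_2 = 305, s_2 = 265, t_2 = 375, u_3 = 90, v_3 = 105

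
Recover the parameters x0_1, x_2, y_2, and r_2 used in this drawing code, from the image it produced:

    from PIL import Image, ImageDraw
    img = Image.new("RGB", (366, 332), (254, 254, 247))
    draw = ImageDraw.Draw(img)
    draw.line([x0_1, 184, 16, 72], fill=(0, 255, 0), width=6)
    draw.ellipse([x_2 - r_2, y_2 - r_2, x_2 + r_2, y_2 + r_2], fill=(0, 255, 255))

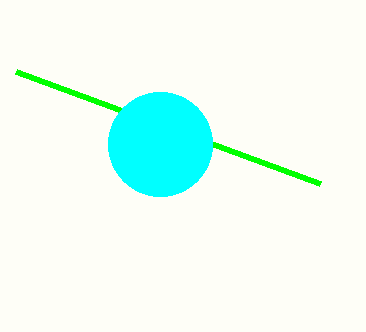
x0_1 = 320; x_2 = 160; y_2 = 144; r_2 = 52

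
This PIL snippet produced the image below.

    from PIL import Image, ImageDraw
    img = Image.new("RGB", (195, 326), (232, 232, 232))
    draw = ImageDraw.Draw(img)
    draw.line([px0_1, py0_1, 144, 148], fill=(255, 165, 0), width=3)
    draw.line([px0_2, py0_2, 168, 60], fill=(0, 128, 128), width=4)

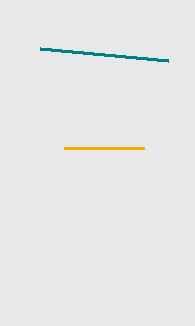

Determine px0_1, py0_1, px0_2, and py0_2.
px0_1 = 64, py0_1 = 148, px0_2 = 40, py0_2 = 48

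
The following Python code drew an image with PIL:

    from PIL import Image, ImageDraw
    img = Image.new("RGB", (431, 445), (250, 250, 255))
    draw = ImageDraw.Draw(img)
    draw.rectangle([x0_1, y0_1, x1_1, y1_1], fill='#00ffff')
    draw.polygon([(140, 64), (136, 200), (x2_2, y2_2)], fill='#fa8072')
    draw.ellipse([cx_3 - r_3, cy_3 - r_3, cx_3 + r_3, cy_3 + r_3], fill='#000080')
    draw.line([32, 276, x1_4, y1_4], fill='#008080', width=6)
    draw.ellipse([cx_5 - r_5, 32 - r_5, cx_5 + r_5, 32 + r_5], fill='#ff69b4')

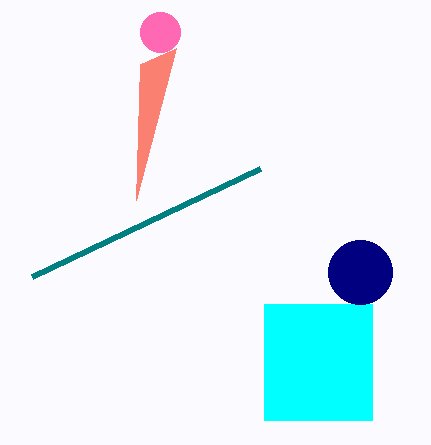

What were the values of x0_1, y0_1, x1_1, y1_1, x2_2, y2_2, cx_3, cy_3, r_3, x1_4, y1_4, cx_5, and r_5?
x0_1 = 264, y0_1 = 304, x1_1 = 372, y1_1 = 420, x2_2 = 176, y2_2 = 48, cx_3 = 360, cy_3 = 272, r_3 = 32, x1_4 = 260, y1_4 = 168, cx_5 = 160, r_5 = 20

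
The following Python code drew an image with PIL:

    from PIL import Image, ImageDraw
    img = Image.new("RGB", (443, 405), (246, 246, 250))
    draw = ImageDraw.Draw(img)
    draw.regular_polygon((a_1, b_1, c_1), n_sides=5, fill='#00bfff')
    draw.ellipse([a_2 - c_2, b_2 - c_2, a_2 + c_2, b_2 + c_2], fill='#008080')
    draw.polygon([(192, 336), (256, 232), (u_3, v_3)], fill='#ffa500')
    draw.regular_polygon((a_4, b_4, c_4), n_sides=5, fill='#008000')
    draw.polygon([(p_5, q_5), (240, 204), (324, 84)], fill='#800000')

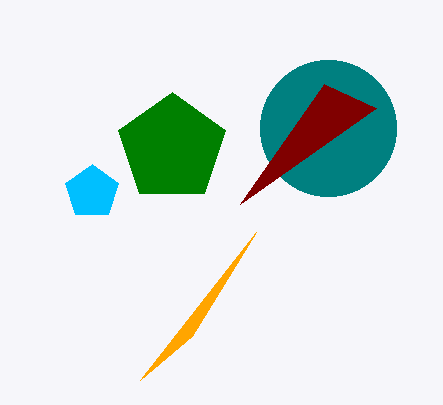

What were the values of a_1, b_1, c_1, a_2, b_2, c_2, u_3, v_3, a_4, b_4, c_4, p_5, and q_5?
a_1 = 92, b_1 = 192, c_1 = 28, a_2 = 328, b_2 = 128, c_2 = 68, u_3 = 140, v_3 = 380, a_4 = 172, b_4 = 148, c_4 = 56, p_5 = 376, q_5 = 108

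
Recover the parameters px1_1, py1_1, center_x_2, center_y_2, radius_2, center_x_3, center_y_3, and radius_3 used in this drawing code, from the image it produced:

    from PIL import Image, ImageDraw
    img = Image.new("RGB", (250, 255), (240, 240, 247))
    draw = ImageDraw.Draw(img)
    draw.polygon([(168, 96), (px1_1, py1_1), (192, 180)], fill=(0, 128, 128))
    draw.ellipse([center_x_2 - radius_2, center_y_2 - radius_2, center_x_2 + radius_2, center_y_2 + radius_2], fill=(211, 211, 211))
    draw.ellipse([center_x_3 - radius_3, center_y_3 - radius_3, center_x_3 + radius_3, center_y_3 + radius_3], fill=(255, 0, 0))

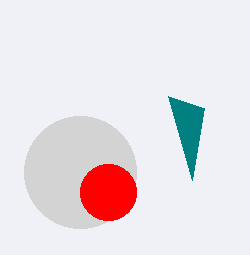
px1_1 = 204, py1_1 = 108, center_x_2 = 80, center_y_2 = 172, radius_2 = 56, center_x_3 = 108, center_y_3 = 192, radius_3 = 28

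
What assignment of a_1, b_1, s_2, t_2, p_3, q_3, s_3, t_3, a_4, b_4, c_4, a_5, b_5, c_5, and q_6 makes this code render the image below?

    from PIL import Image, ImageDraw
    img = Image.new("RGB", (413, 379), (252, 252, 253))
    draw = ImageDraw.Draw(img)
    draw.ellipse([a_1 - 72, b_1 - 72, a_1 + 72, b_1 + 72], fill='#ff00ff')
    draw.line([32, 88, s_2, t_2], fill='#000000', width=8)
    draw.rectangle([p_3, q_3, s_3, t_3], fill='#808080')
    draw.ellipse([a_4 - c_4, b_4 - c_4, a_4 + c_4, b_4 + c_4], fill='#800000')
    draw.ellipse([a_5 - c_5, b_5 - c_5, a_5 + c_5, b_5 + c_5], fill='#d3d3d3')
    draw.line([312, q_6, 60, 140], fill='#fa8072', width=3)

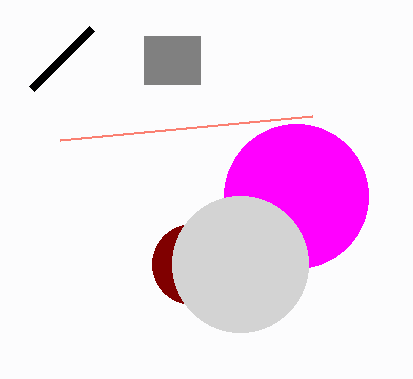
a_1 = 296, b_1 = 196, s_2 = 92, t_2 = 28, p_3 = 144, q_3 = 36, s_3 = 200, t_3 = 84, a_4 = 192, b_4 = 264, c_4 = 40, a_5 = 240, b_5 = 264, c_5 = 68, q_6 = 116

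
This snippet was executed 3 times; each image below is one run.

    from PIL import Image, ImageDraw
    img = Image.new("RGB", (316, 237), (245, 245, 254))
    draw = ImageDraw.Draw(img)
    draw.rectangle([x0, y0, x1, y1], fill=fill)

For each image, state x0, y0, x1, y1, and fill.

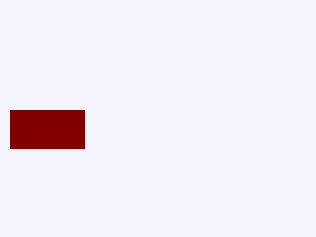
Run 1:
x0 = 10, y0 = 110, x1 = 84, y1 = 148, fill = 'maroon'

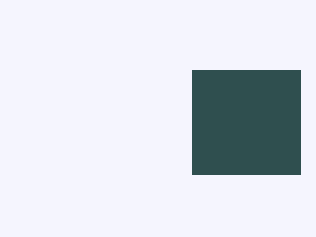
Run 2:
x0 = 192
y0 = 70
x1 = 300
y1 = 174
fill = 'darkslategray'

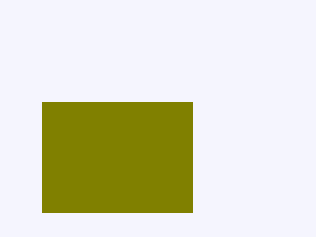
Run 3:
x0 = 42; y0 = 102; x1 = 192; y1 = 212; fill = 'olive'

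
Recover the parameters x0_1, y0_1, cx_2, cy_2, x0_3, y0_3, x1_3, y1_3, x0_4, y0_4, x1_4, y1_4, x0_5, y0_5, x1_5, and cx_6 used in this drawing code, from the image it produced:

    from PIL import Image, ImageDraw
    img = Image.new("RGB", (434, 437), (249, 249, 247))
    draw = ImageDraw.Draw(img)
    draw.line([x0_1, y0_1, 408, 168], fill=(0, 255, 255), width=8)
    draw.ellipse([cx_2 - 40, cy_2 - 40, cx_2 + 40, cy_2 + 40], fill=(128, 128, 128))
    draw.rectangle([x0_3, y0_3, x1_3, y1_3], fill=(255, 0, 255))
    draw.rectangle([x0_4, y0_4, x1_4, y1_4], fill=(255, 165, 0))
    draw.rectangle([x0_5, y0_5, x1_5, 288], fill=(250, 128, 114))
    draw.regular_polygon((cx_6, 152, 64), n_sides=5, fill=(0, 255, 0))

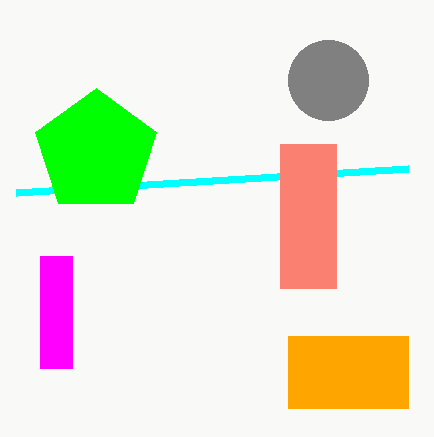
x0_1 = 16, y0_1 = 192, cx_2 = 328, cy_2 = 80, x0_3 = 40, y0_3 = 256, x1_3 = 72, y1_3 = 368, x0_4 = 288, y0_4 = 336, x1_4 = 408, y1_4 = 408, x0_5 = 280, y0_5 = 144, x1_5 = 336, cx_6 = 96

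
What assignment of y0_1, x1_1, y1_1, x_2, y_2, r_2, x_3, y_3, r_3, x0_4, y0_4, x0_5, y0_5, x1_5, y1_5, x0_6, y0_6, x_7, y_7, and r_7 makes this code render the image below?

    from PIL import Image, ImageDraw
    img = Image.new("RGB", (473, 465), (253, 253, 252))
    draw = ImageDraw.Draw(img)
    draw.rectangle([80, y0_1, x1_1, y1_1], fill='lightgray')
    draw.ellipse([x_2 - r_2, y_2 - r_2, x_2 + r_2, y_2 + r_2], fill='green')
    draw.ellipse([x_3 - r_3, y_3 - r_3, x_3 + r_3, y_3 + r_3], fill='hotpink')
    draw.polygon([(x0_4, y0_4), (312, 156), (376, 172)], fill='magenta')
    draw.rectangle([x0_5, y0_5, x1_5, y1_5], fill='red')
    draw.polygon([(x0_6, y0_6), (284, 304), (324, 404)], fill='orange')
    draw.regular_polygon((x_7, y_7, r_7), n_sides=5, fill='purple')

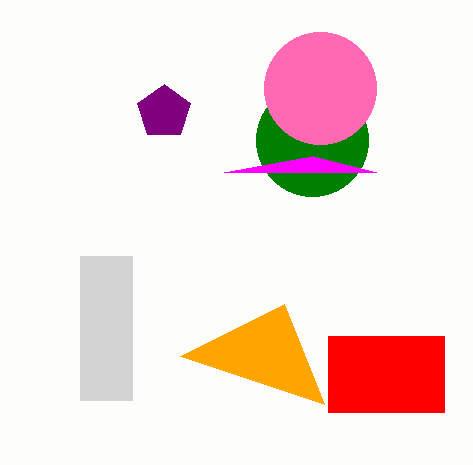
y0_1 = 256, x1_1 = 132, y1_1 = 400, x_2 = 312, y_2 = 140, r_2 = 56, x_3 = 320, y_3 = 88, r_3 = 56, x0_4 = 224, y0_4 = 172, x0_5 = 328, y0_5 = 336, x1_5 = 444, y1_5 = 412, x0_6 = 180, y0_6 = 356, x_7 = 164, y_7 = 112, r_7 = 28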